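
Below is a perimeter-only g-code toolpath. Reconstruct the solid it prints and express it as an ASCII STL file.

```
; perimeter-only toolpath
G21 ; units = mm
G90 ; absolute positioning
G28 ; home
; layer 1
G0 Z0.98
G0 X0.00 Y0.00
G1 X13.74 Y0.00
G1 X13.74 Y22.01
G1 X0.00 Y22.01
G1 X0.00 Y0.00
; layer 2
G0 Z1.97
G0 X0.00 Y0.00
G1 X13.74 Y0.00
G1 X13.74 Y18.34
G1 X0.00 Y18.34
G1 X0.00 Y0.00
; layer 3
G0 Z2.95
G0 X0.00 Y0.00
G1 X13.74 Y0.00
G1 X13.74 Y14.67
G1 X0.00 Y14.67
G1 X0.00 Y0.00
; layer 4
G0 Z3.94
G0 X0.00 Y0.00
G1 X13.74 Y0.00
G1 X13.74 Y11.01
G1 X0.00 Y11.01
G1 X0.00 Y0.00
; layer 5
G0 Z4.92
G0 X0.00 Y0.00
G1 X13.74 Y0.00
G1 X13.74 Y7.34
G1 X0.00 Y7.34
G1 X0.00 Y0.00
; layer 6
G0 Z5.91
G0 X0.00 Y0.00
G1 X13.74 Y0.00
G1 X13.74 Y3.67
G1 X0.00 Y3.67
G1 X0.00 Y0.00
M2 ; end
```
solid part
  facet normal 0.0000 0.0000 -1.0000
    outer loop
      vertex 13.74 25.68 0.00
      vertex 13.74 0.00 0.00
      vertex 0.00 0.00 0.00
    endloop
  endfacet
  facet normal 0.0000 0.0000 -1.0000
    outer loop
      vertex 0.00 25.68 0.00
      vertex 13.74 25.68 0.00
      vertex 0.00 0.00 0.00
    endloop
  endfacet
  facet normal 0.0000 -1.0000 0.0000
    outer loop
      vertex 0.00 0.00 0.00
      vertex 13.74 0.00 0.00
      vertex 13.74 0.00 6.89
    endloop
  endfacet
  facet normal 0.0000 -1.0000 0.0000
    outer loop
      vertex 0.00 0.00 0.00
      vertex 13.74 0.00 6.89
      vertex 0.00 0.00 6.89
    endloop
  endfacet
  facet normal 0.0000 0.2591 0.9658
    outer loop
      vertex 0.00 0.00 6.89
      vertex 13.74 0.00 6.89
      vertex 13.74 25.68 0.00
    endloop
  endfacet
  facet normal 0.0000 0.2591 0.9658
    outer loop
      vertex 0.00 0.00 6.89
      vertex 13.74 25.68 0.00
      vertex 0.00 25.68 0.00
    endloop
  endfacet
  facet normal -1.0000 0.0000 0.0000
    outer loop
      vertex 0.00 0.00 6.89
      vertex 0.00 25.68 0.00
      vertex 0.00 0.00 0.00
    endloop
  endfacet
  facet normal 1.0000 0.0000 0.0000
    outer loop
      vertex 13.74 0.00 0.00
      vertex 13.74 25.68 0.00
      vertex 13.74 0.00 6.89
    endloop
  endfacet
endsolid part

The G0 Z moves step by Δz≈0.98 mm. The G1 loops shrink linearly with z, so the solid tapers from its base footprint up to z≈6.89. Closing with a flat bottom cap and the tapered top and triangulating gives 8 facets — a wedge (ramp): 13.7 × 25.7 mm base, rising to 6.89 mm along the y=0 edge and sloping linearly to z=0 at y=25.7.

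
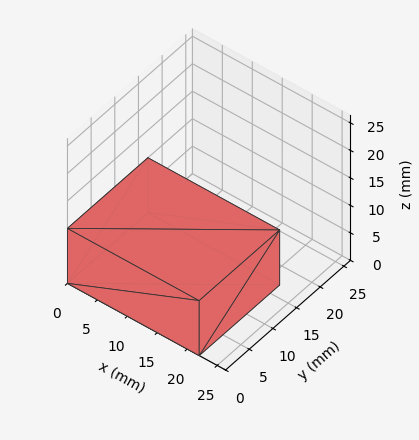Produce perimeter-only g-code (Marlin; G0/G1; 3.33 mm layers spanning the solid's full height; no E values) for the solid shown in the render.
Reading the render: the shape is a rectangular box, roughly 22 × 17 mm footprint and 10 mm tall (dimensions read to the nearest mm from the axis ticks). For the g-code, the solid's height is divided into equal slices at the stated Δz and each level perimeter traced with G1 moves after a G0 lift.

; perimeter-only toolpath
G21 ; units = mm
G90 ; absolute positioning
G28 ; home
; layer 1
G0 Z3.33
G0 X0.00 Y0.00
G1 X22.00 Y0.00
G1 X22.00 Y17.00
G1 X0.00 Y17.00
G1 X0.00 Y0.00
; layer 2
G0 Z6.67
G0 X0.00 Y0.00
G1 X22.00 Y0.00
G1 X22.00 Y17.00
G1 X0.00 Y17.00
G1 X0.00 Y0.00
; layer 3
G0 Z10.00
G0 X0.00 Y0.00
G1 X22.00 Y0.00
G1 X22.00 Y17.00
G1 X0.00 Y17.00
G1 X0.00 Y0.00
M2 ; end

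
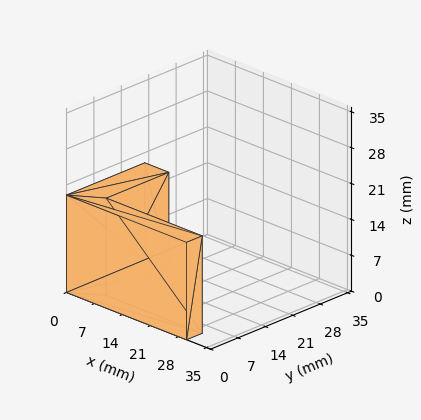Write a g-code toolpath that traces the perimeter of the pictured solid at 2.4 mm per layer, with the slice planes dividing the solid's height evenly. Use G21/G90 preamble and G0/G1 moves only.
Reading the render: the shape is an L-shaped prism: outer 30 × 20 mm, arm thicknesses ≈ 4 mm (horizontal) and 6 mm (vertical), extruded 19 mm in z (dimensions read to the nearest mm from the axis ticks). For the g-code, the solid's height is divided into equal slices at the stated Δz and each level perimeter traced with G1 moves after a G0 lift.

; perimeter-only toolpath
G21 ; units = mm
G90 ; absolute positioning
G28 ; home
; layer 1
G0 Z2.4
G0 X0.0 Y0.0
G1 X30.0 Y0.0
G1 X30.0 Y4.0
G1 X6.0 Y4.0
G1 X6.0 Y20.0
G1 X0.0 Y20.0
G1 X0.0 Y0.0
; layer 2
G0 Z4.8
G0 X0.0 Y0.0
G1 X30.0 Y0.0
G1 X30.0 Y4.0
G1 X6.0 Y4.0
G1 X6.0 Y20.0
G1 X0.0 Y20.0
G1 X0.0 Y0.0
; layer 3
G0 Z7.1
G0 X0.0 Y0.0
G1 X30.0 Y0.0
G1 X30.0 Y4.0
G1 X6.0 Y4.0
G1 X6.0 Y20.0
G1 X0.0 Y20.0
G1 X0.0 Y0.0
; layer 4
G0 Z9.5
G0 X0.0 Y0.0
G1 X30.0 Y0.0
G1 X30.0 Y4.0
G1 X6.0 Y4.0
G1 X6.0 Y20.0
G1 X0.0 Y20.0
G1 X0.0 Y0.0
; layer 5
G0 Z11.9
G0 X0.0 Y0.0
G1 X30.0 Y0.0
G1 X30.0 Y4.0
G1 X6.0 Y4.0
G1 X6.0 Y20.0
G1 X0.0 Y20.0
G1 X0.0 Y0.0
; layer 6
G0 Z14.2
G0 X0.0 Y0.0
G1 X30.0 Y0.0
G1 X30.0 Y4.0
G1 X6.0 Y4.0
G1 X6.0 Y20.0
G1 X0.0 Y20.0
G1 X0.0 Y0.0
; layer 7
G0 Z16.6
G0 X0.0 Y0.0
G1 X30.0 Y0.0
G1 X30.0 Y4.0
G1 X6.0 Y4.0
G1 X6.0 Y20.0
G1 X0.0 Y20.0
G1 X0.0 Y0.0
; layer 8
G0 Z19.0
G0 X0.0 Y0.0
G1 X30.0 Y0.0
G1 X30.0 Y4.0
G1 X6.0 Y4.0
G1 X6.0 Y20.0
G1 X0.0 Y20.0
G1 X0.0 Y0.0
M2 ; end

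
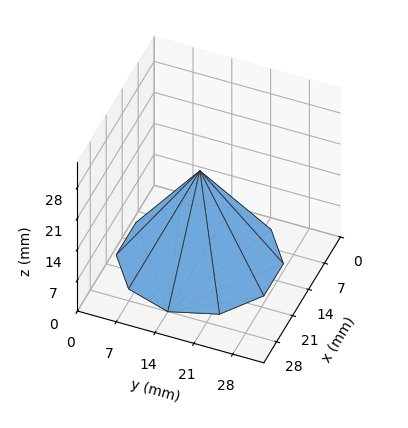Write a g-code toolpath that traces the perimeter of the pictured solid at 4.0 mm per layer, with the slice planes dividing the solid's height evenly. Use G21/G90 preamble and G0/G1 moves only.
Reading the render: the shape is a regular 10-sided pyramid, base circumscribed radius ≈ 14 mm, apex at z ≈ 20 mm (dimensions read to the nearest mm from the axis ticks). For the g-code, the solid's height is divided into equal slices at the stated Δz and each level perimeter traced with G1 moves after a G0 lift.

; perimeter-only toolpath
G21 ; units = mm
G90 ; absolute positioning
G28 ; home
; layer 1
G0 Z4.0
G0 X25.2 Y14.0
G1 X23.0 Y20.6
G1 X17.4 Y24.6
G1 X10.6 Y24.6
G1 X5.0 Y20.6
G1 X2.8 Y14.0
G1 X5.0 Y7.4
G1 X10.6 Y3.4
G1 X17.4 Y3.4
G1 X23.0 Y7.4
G1 X25.2 Y14.0
; layer 2
G0 Z8.0
G0 X22.4 Y14.0
G1 X20.8 Y18.9
G1 X16.6 Y22.0
G1 X11.4 Y22.0
G1 X7.2 Y18.9
G1 X5.6 Y14.0
G1 X7.2 Y9.1
G1 X11.4 Y6.0
G1 X16.6 Y6.0
G1 X20.8 Y9.1
G1 X22.4 Y14.0
; layer 3
G0 Z12.0
G0 X19.6 Y14.0
G1 X18.5 Y17.3
G1 X15.7 Y19.3
G1 X12.3 Y19.3
G1 X9.5 Y17.3
G1 X8.4 Y14.0
G1 X9.5 Y10.7
G1 X12.3 Y8.7
G1 X15.7 Y8.7
G1 X18.5 Y10.7
G1 X19.6 Y14.0
; layer 4
G0 Z16.0
G0 X16.8 Y14.0
G1 X16.3 Y15.6
G1 X14.9 Y16.7
G1 X13.1 Y16.7
G1 X11.7 Y15.6
G1 X11.2 Y14.0
G1 X11.7 Y12.4
G1 X13.1 Y11.3
G1 X14.9 Y11.3
G1 X16.3 Y12.4
G1 X16.8 Y14.0
M2 ; end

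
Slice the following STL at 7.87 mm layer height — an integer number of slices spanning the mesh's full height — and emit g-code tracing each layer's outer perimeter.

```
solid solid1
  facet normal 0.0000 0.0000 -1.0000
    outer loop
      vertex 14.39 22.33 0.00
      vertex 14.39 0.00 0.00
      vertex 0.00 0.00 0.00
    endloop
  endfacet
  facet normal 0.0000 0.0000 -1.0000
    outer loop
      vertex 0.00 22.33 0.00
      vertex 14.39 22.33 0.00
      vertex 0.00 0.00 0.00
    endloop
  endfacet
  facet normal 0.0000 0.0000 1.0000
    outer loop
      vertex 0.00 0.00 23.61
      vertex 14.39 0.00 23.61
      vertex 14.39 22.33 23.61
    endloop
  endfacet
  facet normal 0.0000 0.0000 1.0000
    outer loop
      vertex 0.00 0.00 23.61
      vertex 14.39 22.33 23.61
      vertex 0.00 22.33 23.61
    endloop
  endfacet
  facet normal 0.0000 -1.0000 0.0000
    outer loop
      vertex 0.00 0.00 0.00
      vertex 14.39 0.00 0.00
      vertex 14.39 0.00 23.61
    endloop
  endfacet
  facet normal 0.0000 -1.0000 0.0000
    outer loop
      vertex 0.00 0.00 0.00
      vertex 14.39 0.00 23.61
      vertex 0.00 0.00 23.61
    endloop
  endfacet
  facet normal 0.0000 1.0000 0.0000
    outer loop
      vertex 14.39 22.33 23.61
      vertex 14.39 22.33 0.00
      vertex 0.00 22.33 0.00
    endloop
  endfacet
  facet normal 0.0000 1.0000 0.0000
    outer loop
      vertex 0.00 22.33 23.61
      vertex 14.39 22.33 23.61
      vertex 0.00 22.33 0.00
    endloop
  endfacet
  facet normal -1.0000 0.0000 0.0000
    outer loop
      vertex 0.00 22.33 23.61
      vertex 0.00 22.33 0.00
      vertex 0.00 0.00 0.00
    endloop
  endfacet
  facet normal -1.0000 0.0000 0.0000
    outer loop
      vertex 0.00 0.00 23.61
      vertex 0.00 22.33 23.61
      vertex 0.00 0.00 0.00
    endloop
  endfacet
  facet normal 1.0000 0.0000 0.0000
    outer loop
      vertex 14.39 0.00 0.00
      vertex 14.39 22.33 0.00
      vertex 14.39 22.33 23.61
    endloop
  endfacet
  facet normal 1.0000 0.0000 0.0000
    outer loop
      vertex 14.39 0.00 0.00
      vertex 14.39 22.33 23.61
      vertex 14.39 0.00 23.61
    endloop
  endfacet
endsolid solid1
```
; perimeter-only toolpath
G21 ; units = mm
G90 ; absolute positioning
G28 ; home
; layer 1
G0 Z7.87
G0 X0.00 Y0.00
G1 X14.39 Y0.00
G1 X14.39 Y22.33
G1 X0.00 Y22.33
G1 X0.00 Y0.00
; layer 2
G0 Z15.74
G0 X0.00 Y0.00
G1 X14.39 Y0.00
G1 X14.39 Y22.33
G1 X0.00 Y22.33
G1 X0.00 Y0.00
; layer 3
G0 Z23.61
G0 X0.00 Y0.00
G1 X14.39 Y0.00
G1 X14.39 Y22.33
G1 X0.00 Y22.33
G1 X0.00 Y0.00
M2 ; end

The solid is a rectangular box, roughly 14.4 × 22.3 mm footprint and 23.6 mm tall. Slicing at Δz = 7.87 mm — 3 equal slices spanning the solid's height, so layer i sits at z = i·h/3 — gives 3 non-empty perimeters. Each is a 4-segment closed polygon; G0 lifts to the layer z and rapids to the start vertex, then G1 traces the edges.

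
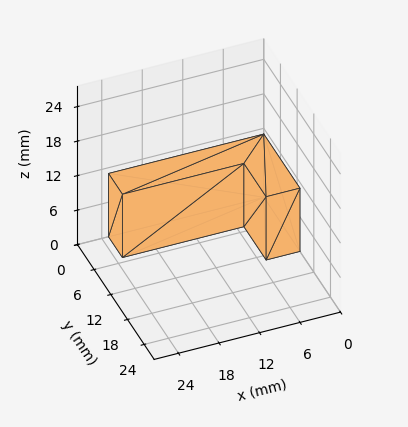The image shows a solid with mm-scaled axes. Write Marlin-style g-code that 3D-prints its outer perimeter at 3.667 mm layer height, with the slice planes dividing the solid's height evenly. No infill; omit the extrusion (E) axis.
Reading the render: the shape is an L-shaped prism: outer 23 × 13 mm, arm thicknesses ≈ 5 mm (horizontal) and 5 mm (vertical), extruded 11 mm in z (dimensions read to the nearest mm from the axis ticks). For the g-code, the solid's height is divided into equal slices at the stated Δz and each level perimeter traced with G1 moves after a G0 lift.

; perimeter-only toolpath
G21 ; units = mm
G90 ; absolute positioning
G28 ; home
; layer 1
G0 Z3.667
G0 X0.000 Y0.000
G1 X23.000 Y0.000
G1 X23.000 Y5.000
G1 X5.000 Y5.000
G1 X5.000 Y13.000
G1 X0.000 Y13.000
G1 X0.000 Y0.000
; layer 2
G0 Z7.333
G0 X0.000 Y0.000
G1 X23.000 Y0.000
G1 X23.000 Y5.000
G1 X5.000 Y5.000
G1 X5.000 Y13.000
G1 X0.000 Y13.000
G1 X0.000 Y0.000
; layer 3
G0 Z11.000
G0 X0.000 Y0.000
G1 X23.000 Y0.000
G1 X23.000 Y5.000
G1 X5.000 Y5.000
G1 X5.000 Y13.000
G1 X0.000 Y13.000
G1 X0.000 Y0.000
M2 ; end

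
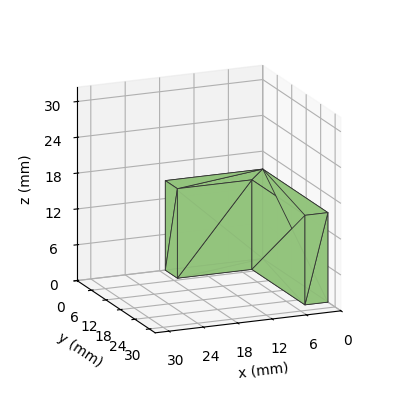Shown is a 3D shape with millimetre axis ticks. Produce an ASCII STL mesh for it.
Reading the render: the shape is an L-shaped prism: outer 17 × 27 mm, arm thicknesses ≈ 5 mm (horizontal) and 4 mm (vertical), extruded 15 mm in z (dimensions read to the nearest mm from the axis ticks). For the STL, each face is triangulated and given an outward normal.

solid part
  facet normal 0.0000 0.0000 -1.0000
    outer loop
      vertex 17.0 5.0 0.0
      vertex 17.0 0.0 0.0
      vertex 0.0 0.0 0.0
    endloop
  endfacet
  facet normal 0.0000 0.0000 -1.0000
    outer loop
      vertex 4.0 5.0 0.0
      vertex 17.0 5.0 0.0
      vertex 0.0 0.0 0.0
    endloop
  endfacet
  facet normal 0.0000 0.0000 -1.0000
    outer loop
      vertex 4.0 27.0 0.0
      vertex 4.0 5.0 0.0
      vertex 0.0 0.0 0.0
    endloop
  endfacet
  facet normal 0.0000 0.0000 -1.0000
    outer loop
      vertex 0.0 27.0 0.0
      vertex 4.0 27.0 0.0
      vertex 0.0 0.0 0.0
    endloop
  endfacet
  facet normal 0.0000 0.0000 1.0000
    outer loop
      vertex 0.0 0.0 15.0
      vertex 17.0 0.0 15.0
      vertex 17.0 5.0 15.0
    endloop
  endfacet
  facet normal 0.0000 0.0000 1.0000
    outer loop
      vertex 0.0 0.0 15.0
      vertex 17.0 5.0 15.0
      vertex 4.0 5.0 15.0
    endloop
  endfacet
  facet normal 0.0000 0.0000 1.0000
    outer loop
      vertex 0.0 0.0 15.0
      vertex 4.0 5.0 15.0
      vertex 4.0 27.0 15.0
    endloop
  endfacet
  facet normal 0.0000 0.0000 1.0000
    outer loop
      vertex 0.0 0.0 15.0
      vertex 4.0 27.0 15.0
      vertex 0.0 27.0 15.0
    endloop
  endfacet
  facet normal 0.0000 -1.0000 0.0000
    outer loop
      vertex 0.0 0.0 0.0
      vertex 17.0 0.0 0.0
      vertex 17.0 0.0 15.0
    endloop
  endfacet
  facet normal 0.0000 -1.0000 0.0000
    outer loop
      vertex 0.0 0.0 0.0
      vertex 17.0 0.0 15.0
      vertex 0.0 0.0 15.0
    endloop
  endfacet
  facet normal 1.0000 0.0000 0.0000
    outer loop
      vertex 17.0 0.0 0.0
      vertex 17.0 5.0 0.0
      vertex 17.0 5.0 15.0
    endloop
  endfacet
  facet normal 1.0000 0.0000 0.0000
    outer loop
      vertex 17.0 0.0 0.0
      vertex 17.0 5.0 15.0
      vertex 17.0 0.0 15.0
    endloop
  endfacet
  facet normal 0.0000 1.0000 0.0000
    outer loop
      vertex 17.0 5.0 0.0
      vertex 4.0 5.0 0.0
      vertex 4.0 5.0 15.0
    endloop
  endfacet
  facet normal 0.0000 1.0000 0.0000
    outer loop
      vertex 17.0 5.0 0.0
      vertex 4.0 5.0 15.0
      vertex 17.0 5.0 15.0
    endloop
  endfacet
  facet normal 1.0000 0.0000 0.0000
    outer loop
      vertex 4.0 5.0 0.0
      vertex 4.0 27.0 0.0
      vertex 4.0 27.0 15.0
    endloop
  endfacet
  facet normal 1.0000 0.0000 0.0000
    outer loop
      vertex 4.0 5.0 0.0
      vertex 4.0 27.0 15.0
      vertex 4.0 5.0 15.0
    endloop
  endfacet
  facet normal 0.0000 1.0000 0.0000
    outer loop
      vertex 4.0 27.0 0.0
      vertex 0.0 27.0 0.0
      vertex 0.0 27.0 15.0
    endloop
  endfacet
  facet normal 0.0000 1.0000 0.0000
    outer loop
      vertex 4.0 27.0 0.0
      vertex 0.0 27.0 15.0
      vertex 4.0 27.0 15.0
    endloop
  endfacet
  facet normal -1.0000 0.0000 0.0000
    outer loop
      vertex 0.0 27.0 0.0
      vertex 0.0 0.0 0.0
      vertex 0.0 0.0 15.0
    endloop
  endfacet
  facet normal -1.0000 0.0000 0.0000
    outer loop
      vertex 0.0 27.0 0.0
      vertex 0.0 0.0 15.0
      vertex 0.0 27.0 15.0
    endloop
  endfacet
endsolid part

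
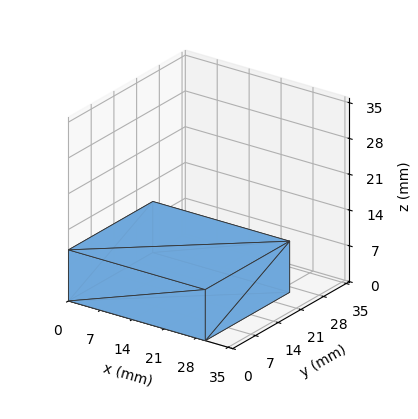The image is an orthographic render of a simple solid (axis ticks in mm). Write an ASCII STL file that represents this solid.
Reading the render: the shape is a rectangular box, roughly 30 × 26 mm footprint and 10 mm tall (dimensions read to the nearest mm from the axis ticks). For the STL, each face is triangulated and given an outward normal.

solid part
  facet normal 0.0000 0.0000 -1.0000
    outer loop
      vertex 30.0 26.0 0.0
      vertex 30.0 0.0 0.0
      vertex 0.0 0.0 0.0
    endloop
  endfacet
  facet normal 0.0000 0.0000 -1.0000
    outer loop
      vertex 0.0 26.0 0.0
      vertex 30.0 26.0 0.0
      vertex 0.0 0.0 0.0
    endloop
  endfacet
  facet normal 0.0000 0.0000 1.0000
    outer loop
      vertex 0.0 0.0 10.0
      vertex 30.0 0.0 10.0
      vertex 30.0 26.0 10.0
    endloop
  endfacet
  facet normal 0.0000 0.0000 1.0000
    outer loop
      vertex 0.0 0.0 10.0
      vertex 30.0 26.0 10.0
      vertex 0.0 26.0 10.0
    endloop
  endfacet
  facet normal 0.0000 -1.0000 0.0000
    outer loop
      vertex 0.0 0.0 0.0
      vertex 30.0 0.0 0.0
      vertex 30.0 0.0 10.0
    endloop
  endfacet
  facet normal 0.0000 -1.0000 0.0000
    outer loop
      vertex 0.0 0.0 0.0
      vertex 30.0 0.0 10.0
      vertex 0.0 0.0 10.0
    endloop
  endfacet
  facet normal 0.0000 1.0000 0.0000
    outer loop
      vertex 30.0 26.0 10.0
      vertex 30.0 26.0 0.0
      vertex 0.0 26.0 0.0
    endloop
  endfacet
  facet normal 0.0000 1.0000 0.0000
    outer loop
      vertex 0.0 26.0 10.0
      vertex 30.0 26.0 10.0
      vertex 0.0 26.0 0.0
    endloop
  endfacet
  facet normal -1.0000 0.0000 0.0000
    outer loop
      vertex 0.0 26.0 10.0
      vertex 0.0 26.0 0.0
      vertex 0.0 0.0 0.0
    endloop
  endfacet
  facet normal -1.0000 0.0000 0.0000
    outer loop
      vertex 0.0 0.0 10.0
      vertex 0.0 26.0 10.0
      vertex 0.0 0.0 0.0
    endloop
  endfacet
  facet normal 1.0000 0.0000 0.0000
    outer loop
      vertex 30.0 0.0 0.0
      vertex 30.0 26.0 0.0
      vertex 30.0 26.0 10.0
    endloop
  endfacet
  facet normal 1.0000 0.0000 0.0000
    outer loop
      vertex 30.0 0.0 0.0
      vertex 30.0 26.0 10.0
      vertex 30.0 0.0 10.0
    endloop
  endfacet
endsolid part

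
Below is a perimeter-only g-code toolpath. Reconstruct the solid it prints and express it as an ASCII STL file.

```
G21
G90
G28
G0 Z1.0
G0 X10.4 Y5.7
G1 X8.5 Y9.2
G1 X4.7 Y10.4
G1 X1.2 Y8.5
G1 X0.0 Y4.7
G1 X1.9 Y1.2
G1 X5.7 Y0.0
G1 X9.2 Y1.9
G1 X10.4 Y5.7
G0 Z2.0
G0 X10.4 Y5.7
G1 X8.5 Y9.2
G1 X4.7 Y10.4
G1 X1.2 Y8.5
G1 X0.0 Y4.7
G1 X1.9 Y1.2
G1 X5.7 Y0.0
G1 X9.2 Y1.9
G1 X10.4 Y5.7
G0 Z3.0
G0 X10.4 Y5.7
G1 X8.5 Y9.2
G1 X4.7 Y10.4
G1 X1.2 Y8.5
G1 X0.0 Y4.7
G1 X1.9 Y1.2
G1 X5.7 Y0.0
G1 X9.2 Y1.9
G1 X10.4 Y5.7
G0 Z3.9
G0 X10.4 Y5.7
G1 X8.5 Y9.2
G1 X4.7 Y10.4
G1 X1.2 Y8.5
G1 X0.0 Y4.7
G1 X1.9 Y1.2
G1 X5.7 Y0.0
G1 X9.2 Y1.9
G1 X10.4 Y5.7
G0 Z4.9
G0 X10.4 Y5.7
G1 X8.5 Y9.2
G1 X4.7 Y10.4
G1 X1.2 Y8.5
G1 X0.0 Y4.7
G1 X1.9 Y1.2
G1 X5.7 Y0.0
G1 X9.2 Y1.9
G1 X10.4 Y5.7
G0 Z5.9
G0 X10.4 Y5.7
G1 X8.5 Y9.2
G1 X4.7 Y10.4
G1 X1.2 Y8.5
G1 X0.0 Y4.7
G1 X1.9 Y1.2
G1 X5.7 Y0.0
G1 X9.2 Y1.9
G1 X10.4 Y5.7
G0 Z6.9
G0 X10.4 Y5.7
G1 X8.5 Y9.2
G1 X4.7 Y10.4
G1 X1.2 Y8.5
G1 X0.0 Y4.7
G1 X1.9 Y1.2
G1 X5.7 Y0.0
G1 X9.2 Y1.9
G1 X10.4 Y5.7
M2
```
solid part
  facet normal 0.0000 0.0000 -1.0000
    outer loop
      vertex 4.7 10.4 0.0
      vertex 8.5 9.2 0.0
      vertex 10.4 5.7 0.0
    endloop
  endfacet
  facet normal 0.0000 0.0000 -1.0000
    outer loop
      vertex 1.2 8.5 0.0
      vertex 4.7 10.4 0.0
      vertex 10.4 5.7 0.0
    endloop
  endfacet
  facet normal 0.0000 0.0000 -1.0000
    outer loop
      vertex 0.0 4.7 0.0
      vertex 1.2 8.5 0.0
      vertex 10.4 5.7 0.0
    endloop
  endfacet
  facet normal 0.0000 0.0000 -1.0000
    outer loop
      vertex 1.9 1.2 0.0
      vertex 0.0 4.7 0.0
      vertex 10.4 5.7 0.0
    endloop
  endfacet
  facet normal 0.0000 0.0000 -1.0000
    outer loop
      vertex 5.7 0.0 0.0
      vertex 1.9 1.2 0.0
      vertex 10.4 5.7 0.0
    endloop
  endfacet
  facet normal 0.0000 0.0000 -1.0000
    outer loop
      vertex 9.2 1.9 0.0
      vertex 5.7 0.0 0.0
      vertex 10.4 5.7 0.0
    endloop
  endfacet
  facet normal 0.0000 0.0000 1.0000
    outer loop
      vertex 10.4 5.7 6.9
      vertex 8.5 9.2 6.9
      vertex 4.7 10.4 6.9
    endloop
  endfacet
  facet normal 0.0000 0.0000 1.0000
    outer loop
      vertex 10.4 5.7 6.9
      vertex 4.7 10.4 6.9
      vertex 1.2 8.5 6.9
    endloop
  endfacet
  facet normal 0.0000 0.0000 1.0000
    outer loop
      vertex 10.4 5.7 6.9
      vertex 1.2 8.5 6.9
      vertex 0.0 4.7 6.9
    endloop
  endfacet
  facet normal 0.0000 0.0000 1.0000
    outer loop
      vertex 10.4 5.7 6.9
      vertex 0.0 4.7 6.9
      vertex 1.9 1.2 6.9
    endloop
  endfacet
  facet normal 0.0000 0.0000 1.0000
    outer loop
      vertex 10.4 5.7 6.9
      vertex 1.9 1.2 6.9
      vertex 5.7 0.0 6.9
    endloop
  endfacet
  facet normal 0.0000 0.0000 1.0000
    outer loop
      vertex 10.4 5.7 6.9
      vertex 5.7 0.0 6.9
      vertex 9.2 1.9 6.9
    endloop
  endfacet
  facet normal 0.8789 0.4771 0.0000
    outer loop
      vertex 10.4 5.7 0.0
      vertex 8.5 9.2 0.0
      vertex 8.5 9.2 6.9
    endloop
  endfacet
  facet normal 0.8789 0.4771 0.0000
    outer loop
      vertex 10.4 5.7 0.0
      vertex 8.5 9.2 6.9
      vertex 10.4 5.7 6.9
    endloop
  endfacet
  facet normal 0.3011 0.9536 0.0000
    outer loop
      vertex 8.5 9.2 0.0
      vertex 4.7 10.4 0.0
      vertex 4.7 10.4 6.9
    endloop
  endfacet
  facet normal 0.3011 0.9536 0.0000
    outer loop
      vertex 8.5 9.2 0.0
      vertex 4.7 10.4 6.9
      vertex 8.5 9.2 6.9
    endloop
  endfacet
  facet normal -0.4771 0.8789 0.0000
    outer loop
      vertex 4.7 10.4 0.0
      vertex 1.2 8.5 0.0
      vertex 1.2 8.5 6.9
    endloop
  endfacet
  facet normal -0.4771 0.8789 0.0000
    outer loop
      vertex 4.7 10.4 0.0
      vertex 1.2 8.5 6.9
      vertex 4.7 10.4 6.9
    endloop
  endfacet
  facet normal -0.9536 0.3011 0.0000
    outer loop
      vertex 1.2 8.5 0.0
      vertex 0.0 4.7 0.0
      vertex 0.0 4.7 6.9
    endloop
  endfacet
  facet normal -0.9536 0.3011 0.0000
    outer loop
      vertex 1.2 8.5 0.0
      vertex 0.0 4.7 6.9
      vertex 1.2 8.5 6.9
    endloop
  endfacet
  facet normal -0.8789 -0.4771 0.0000
    outer loop
      vertex 0.0 4.7 0.0
      vertex 1.9 1.2 0.0
      vertex 1.9 1.2 6.9
    endloop
  endfacet
  facet normal -0.8789 -0.4771 0.0000
    outer loop
      vertex 0.0 4.7 0.0
      vertex 1.9 1.2 6.9
      vertex 0.0 4.7 6.9
    endloop
  endfacet
  facet normal -0.3011 -0.9536 0.0000
    outer loop
      vertex 1.9 1.2 0.0
      vertex 5.7 0.0 0.0
      vertex 5.7 0.0 6.9
    endloop
  endfacet
  facet normal -0.3011 -0.9536 0.0000
    outer loop
      vertex 1.9 1.2 0.0
      vertex 5.7 0.0 6.9
      vertex 1.9 1.2 6.9
    endloop
  endfacet
  facet normal 0.4771 -0.8789 0.0000
    outer loop
      vertex 5.7 0.0 0.0
      vertex 9.2 1.9 0.0
      vertex 9.2 1.9 6.9
    endloop
  endfacet
  facet normal 0.4771 -0.8789 0.0000
    outer loop
      vertex 5.7 0.0 0.0
      vertex 9.2 1.9 6.9
      vertex 5.7 0.0 6.9
    endloop
  endfacet
  facet normal 0.9536 -0.3011 0.0000
    outer loop
      vertex 9.2 1.9 0.0
      vertex 10.4 5.7 0.0
      vertex 10.4 5.7 6.9
    endloop
  endfacet
  facet normal 0.9536 -0.3011 0.0000
    outer loop
      vertex 9.2 1.9 0.0
      vertex 10.4 5.7 6.9
      vertex 9.2 1.9 6.9
    endloop
  endfacet
endsolid part

The G0 Z moves step by Δz≈1.0 mm. Every layer's G1 loop is the same polygon, so the solid is a straight extrusion of it from z=0 to z≈6.9. Closing with flat bottom and top caps and triangulating gives 28 facets — a regular 8-sided prism (a cylinder approximated with 8 flat sides), circumscribed radius ≈ 5.2 mm, height ≈ 6.9 mm.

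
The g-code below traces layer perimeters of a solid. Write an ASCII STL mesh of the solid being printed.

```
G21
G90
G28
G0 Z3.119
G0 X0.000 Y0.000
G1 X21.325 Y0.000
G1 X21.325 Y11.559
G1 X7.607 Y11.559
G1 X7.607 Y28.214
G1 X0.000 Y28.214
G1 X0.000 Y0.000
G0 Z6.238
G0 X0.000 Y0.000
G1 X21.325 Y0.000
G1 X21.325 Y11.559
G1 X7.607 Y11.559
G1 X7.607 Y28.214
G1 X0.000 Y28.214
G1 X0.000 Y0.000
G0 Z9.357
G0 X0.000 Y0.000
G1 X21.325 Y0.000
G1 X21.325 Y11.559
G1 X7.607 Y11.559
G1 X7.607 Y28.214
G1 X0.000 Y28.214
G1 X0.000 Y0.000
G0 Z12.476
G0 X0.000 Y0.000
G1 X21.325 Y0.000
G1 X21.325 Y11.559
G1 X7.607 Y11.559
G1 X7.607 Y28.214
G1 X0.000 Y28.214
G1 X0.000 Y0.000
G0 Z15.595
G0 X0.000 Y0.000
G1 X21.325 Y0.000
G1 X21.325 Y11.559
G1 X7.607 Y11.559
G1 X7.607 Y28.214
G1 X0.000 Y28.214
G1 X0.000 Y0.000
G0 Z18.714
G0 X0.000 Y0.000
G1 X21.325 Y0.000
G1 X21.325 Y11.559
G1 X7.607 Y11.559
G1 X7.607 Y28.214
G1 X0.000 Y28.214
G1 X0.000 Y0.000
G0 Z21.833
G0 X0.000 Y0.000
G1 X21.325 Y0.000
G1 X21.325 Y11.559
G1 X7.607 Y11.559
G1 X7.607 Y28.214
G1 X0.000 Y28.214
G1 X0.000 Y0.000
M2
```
solid part
  facet normal 0.0000 0.0000 -1.0000
    outer loop
      vertex 21.325 11.559 0.000
      vertex 21.325 0.000 0.000
      vertex 0.000 0.000 0.000
    endloop
  endfacet
  facet normal 0.0000 0.0000 -1.0000
    outer loop
      vertex 7.607 11.559 0.000
      vertex 21.325 11.559 0.000
      vertex 0.000 0.000 0.000
    endloop
  endfacet
  facet normal 0.0000 0.0000 -1.0000
    outer loop
      vertex 7.607 28.214 0.000
      vertex 7.607 11.559 0.000
      vertex 0.000 0.000 0.000
    endloop
  endfacet
  facet normal 0.0000 0.0000 -1.0000
    outer loop
      vertex 0.000 28.214 0.000
      vertex 7.607 28.214 0.000
      vertex 0.000 0.000 0.000
    endloop
  endfacet
  facet normal 0.0000 0.0000 1.0000
    outer loop
      vertex 0.000 0.000 21.833
      vertex 21.325 0.000 21.833
      vertex 21.325 11.559 21.833
    endloop
  endfacet
  facet normal 0.0000 0.0000 1.0000
    outer loop
      vertex 0.000 0.000 21.833
      vertex 21.325 11.559 21.833
      vertex 7.607 11.559 21.833
    endloop
  endfacet
  facet normal 0.0000 0.0000 1.0000
    outer loop
      vertex 0.000 0.000 21.833
      vertex 7.607 11.559 21.833
      vertex 7.607 28.214 21.833
    endloop
  endfacet
  facet normal 0.0000 0.0000 1.0000
    outer loop
      vertex 0.000 0.000 21.833
      vertex 7.607 28.214 21.833
      vertex 0.000 28.214 21.833
    endloop
  endfacet
  facet normal 0.0000 -1.0000 0.0000
    outer loop
      vertex 0.000 0.000 0.000
      vertex 21.325 0.000 0.000
      vertex 21.325 0.000 21.833
    endloop
  endfacet
  facet normal 0.0000 -1.0000 0.0000
    outer loop
      vertex 0.000 0.000 0.000
      vertex 21.325 0.000 21.833
      vertex 0.000 0.000 21.833
    endloop
  endfacet
  facet normal 1.0000 0.0000 0.0000
    outer loop
      vertex 21.325 0.000 0.000
      vertex 21.325 11.559 0.000
      vertex 21.325 11.559 21.833
    endloop
  endfacet
  facet normal 1.0000 0.0000 0.0000
    outer loop
      vertex 21.325 0.000 0.000
      vertex 21.325 11.559 21.833
      vertex 21.325 0.000 21.833
    endloop
  endfacet
  facet normal 0.0000 1.0000 0.0000
    outer loop
      vertex 21.325 11.559 0.000
      vertex 7.607 11.559 0.000
      vertex 7.607 11.559 21.833
    endloop
  endfacet
  facet normal 0.0000 1.0000 0.0000
    outer loop
      vertex 21.325 11.559 0.000
      vertex 7.607 11.559 21.833
      vertex 21.325 11.559 21.833
    endloop
  endfacet
  facet normal 1.0000 0.0000 0.0000
    outer loop
      vertex 7.607 11.559 0.000
      vertex 7.607 28.214 0.000
      vertex 7.607 28.214 21.833
    endloop
  endfacet
  facet normal 1.0000 0.0000 0.0000
    outer loop
      vertex 7.607 11.559 0.000
      vertex 7.607 28.214 21.833
      vertex 7.607 11.559 21.833
    endloop
  endfacet
  facet normal 0.0000 1.0000 0.0000
    outer loop
      vertex 7.607 28.214 0.000
      vertex 0.000 28.214 0.000
      vertex 0.000 28.214 21.833
    endloop
  endfacet
  facet normal 0.0000 1.0000 0.0000
    outer loop
      vertex 7.607 28.214 0.000
      vertex 0.000 28.214 21.833
      vertex 7.607 28.214 21.833
    endloop
  endfacet
  facet normal -1.0000 0.0000 0.0000
    outer loop
      vertex 0.000 28.214 0.000
      vertex 0.000 0.000 0.000
      vertex 0.000 0.000 21.833
    endloop
  endfacet
  facet normal -1.0000 0.0000 0.0000
    outer loop
      vertex 0.000 28.214 0.000
      vertex 0.000 0.000 21.833
      vertex 0.000 28.214 21.833
    endloop
  endfacet
endsolid part

The G0 Z moves step by Δz≈3.119 mm. Every layer's G1 loop is the same polygon, so the solid is a straight extrusion of it from z=0 to z≈21.8. Closing with flat bottom and top caps and triangulating gives 20 facets — an L-shaped prism: outer 21.3 × 28.2 mm, arm thicknesses ≈ 11.6 mm (horizontal) and 7.61 mm (vertical), extruded 21.8 mm in z.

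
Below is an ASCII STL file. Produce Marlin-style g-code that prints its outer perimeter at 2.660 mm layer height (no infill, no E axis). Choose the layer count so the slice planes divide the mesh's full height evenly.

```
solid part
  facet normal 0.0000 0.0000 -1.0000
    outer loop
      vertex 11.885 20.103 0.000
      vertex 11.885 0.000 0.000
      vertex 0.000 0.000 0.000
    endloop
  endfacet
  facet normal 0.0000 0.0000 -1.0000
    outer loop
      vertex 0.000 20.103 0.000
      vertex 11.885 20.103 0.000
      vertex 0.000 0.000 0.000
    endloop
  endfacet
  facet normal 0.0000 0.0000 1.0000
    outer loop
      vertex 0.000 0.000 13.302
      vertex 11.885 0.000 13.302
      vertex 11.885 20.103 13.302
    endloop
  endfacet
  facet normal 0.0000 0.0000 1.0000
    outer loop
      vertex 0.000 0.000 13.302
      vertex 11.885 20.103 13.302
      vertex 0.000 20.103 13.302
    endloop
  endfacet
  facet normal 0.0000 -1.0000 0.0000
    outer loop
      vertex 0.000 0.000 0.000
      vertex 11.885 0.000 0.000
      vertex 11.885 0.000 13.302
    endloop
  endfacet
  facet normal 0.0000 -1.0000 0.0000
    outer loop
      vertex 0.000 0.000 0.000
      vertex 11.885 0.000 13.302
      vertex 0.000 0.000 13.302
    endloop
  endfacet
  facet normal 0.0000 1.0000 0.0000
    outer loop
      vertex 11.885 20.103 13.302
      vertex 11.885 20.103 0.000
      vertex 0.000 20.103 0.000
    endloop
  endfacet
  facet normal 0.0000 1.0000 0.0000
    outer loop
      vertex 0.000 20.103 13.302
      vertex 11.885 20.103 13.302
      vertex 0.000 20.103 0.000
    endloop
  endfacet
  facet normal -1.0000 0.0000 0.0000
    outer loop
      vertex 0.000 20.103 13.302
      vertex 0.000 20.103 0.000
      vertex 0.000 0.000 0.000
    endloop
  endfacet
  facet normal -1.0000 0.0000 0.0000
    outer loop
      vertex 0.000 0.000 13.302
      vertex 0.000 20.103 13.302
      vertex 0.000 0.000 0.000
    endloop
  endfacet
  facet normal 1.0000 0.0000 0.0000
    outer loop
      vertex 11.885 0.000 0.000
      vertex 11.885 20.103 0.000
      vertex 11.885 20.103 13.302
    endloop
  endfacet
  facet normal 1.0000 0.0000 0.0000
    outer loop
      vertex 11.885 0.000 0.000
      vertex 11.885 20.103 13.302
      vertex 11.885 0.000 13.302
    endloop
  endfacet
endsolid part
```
; perimeter-only toolpath
G21 ; units = mm
G90 ; absolute positioning
G28 ; home
; layer 1
G0 Z2.660
G0 X0.000 Y0.000
G1 X11.885 Y0.000
G1 X11.885 Y20.103
G1 X0.000 Y20.103
G1 X0.000 Y0.000
; layer 2
G0 Z5.321
G0 X0.000 Y0.000
G1 X11.885 Y0.000
G1 X11.885 Y20.103
G1 X0.000 Y20.103
G1 X0.000 Y0.000
; layer 3
G0 Z7.981
G0 X0.000 Y0.000
G1 X11.885 Y0.000
G1 X11.885 Y20.103
G1 X0.000 Y20.103
G1 X0.000 Y0.000
; layer 4
G0 Z10.642
G0 X0.000 Y0.000
G1 X11.885 Y0.000
G1 X11.885 Y20.103
G1 X0.000 Y20.103
G1 X0.000 Y0.000
; layer 5
G0 Z13.302
G0 X0.000 Y0.000
G1 X11.885 Y0.000
G1 X11.885 Y20.103
G1 X0.000 Y20.103
G1 X0.000 Y0.000
M2 ; end

The solid is a rectangular box, roughly 11.9 × 20.1 mm footprint and 13.3 mm tall. Slicing at Δz = 2.660 mm — 5 equal slices spanning the solid's height, so layer i sits at z = i·h/5 — gives 5 non-empty perimeters. Each is a 4-segment closed polygon; G0 lifts to the layer z and rapids to the start vertex, then G1 traces the edges.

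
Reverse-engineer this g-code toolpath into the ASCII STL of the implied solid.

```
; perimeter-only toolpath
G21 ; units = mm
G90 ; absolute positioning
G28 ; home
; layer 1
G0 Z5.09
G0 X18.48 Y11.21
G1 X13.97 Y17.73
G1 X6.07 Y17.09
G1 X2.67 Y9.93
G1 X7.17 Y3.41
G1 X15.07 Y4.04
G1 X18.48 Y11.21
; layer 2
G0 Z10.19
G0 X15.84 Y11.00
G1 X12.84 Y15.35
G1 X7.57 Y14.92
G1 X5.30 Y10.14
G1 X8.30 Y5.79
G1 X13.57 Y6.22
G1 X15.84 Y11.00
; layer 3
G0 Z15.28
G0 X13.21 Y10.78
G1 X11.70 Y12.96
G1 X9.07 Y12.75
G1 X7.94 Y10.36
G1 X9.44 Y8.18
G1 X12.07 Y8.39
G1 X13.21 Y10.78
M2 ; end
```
solid part
  facet normal 0.0000 0.0000 -1.0000
    outer loop
      vertex 4.57 19.27 0.00
      vertex 15.10 20.12 0.00
      vertex 21.11 11.42 0.00
    endloop
  endfacet
  facet normal 0.0000 0.0000 -1.0000
    outer loop
      vertex 0.03 9.72 0.00
      vertex 4.57 19.27 0.00
      vertex 21.11 11.42 0.00
    endloop
  endfacet
  facet normal 0.0000 0.0000 -1.0000
    outer loop
      vertex 6.04 1.02 0.00
      vertex 0.03 9.72 0.00
      vertex 21.11 11.42 0.00
    endloop
  endfacet
  facet normal 0.0000 0.0000 -1.0000
    outer loop
      vertex 16.57 1.87 0.00
      vertex 6.04 1.02 0.00
      vertex 21.11 11.42 0.00
    endloop
  endfacet
  facet normal 0.7505 0.5184 0.4099
    outer loop
      vertex 21.11 11.42 0.00
      vertex 15.10 20.12 0.00
      vertex 10.57 10.57 20.37
    endloop
  endfacet
  facet normal -0.0734 0.9092 0.4099
    outer loop
      vertex 15.10 20.12 0.00
      vertex 4.57 19.27 0.00
      vertex 10.57 10.57 20.37
    endloop
  endfacet
  facet normal -0.8238 0.3916 0.4099
    outer loop
      vertex 4.57 19.27 0.00
      vertex 0.03 9.72 0.00
      vertex 10.57 10.57 20.37
    endloop
  endfacet
  facet normal -0.7505 -0.5184 0.4099
    outer loop
      vertex 0.03 9.72 0.00
      vertex 6.04 1.02 0.00
      vertex 10.57 10.57 20.37
    endloop
  endfacet
  facet normal 0.0734 -0.9092 0.4099
    outer loop
      vertex 6.04 1.02 0.00
      vertex 16.57 1.87 0.00
      vertex 10.57 10.57 20.37
    endloop
  endfacet
  facet normal 0.8238 -0.3916 0.4099
    outer loop
      vertex 16.57 1.87 0.00
      vertex 21.11 11.42 0.00
      vertex 10.57 10.57 20.37
    endloop
  endfacet
endsolid part

The G0 Z moves step by Δz≈5.09 mm. The G1 loops shrink linearly with z, so the solid tapers from its base footprint up to z≈20.4. Closing with a flat bottom cap and the tapered top and triangulating gives 10 facets — a regular 6-sided pyramid, base circumscribed radius ≈ 10.6 mm, apex at z ≈ 20.4 mm.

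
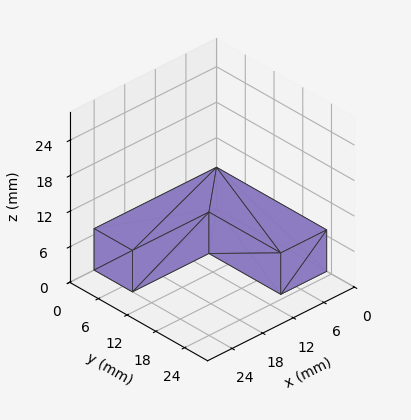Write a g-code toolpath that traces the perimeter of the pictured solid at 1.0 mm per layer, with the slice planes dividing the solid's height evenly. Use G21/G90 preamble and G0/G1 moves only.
Reading the render: the shape is an L-shaped prism: outer 24 × 23 mm, arm thicknesses ≈ 8 mm (horizontal) and 9 mm (vertical), extruded 7 mm in z (dimensions read to the nearest mm from the axis ticks). For the g-code, the solid's height is divided into equal slices at the stated Δz and each level perimeter traced with G1 moves after a G0 lift.

; perimeter-only toolpath
G21 ; units = mm
G90 ; absolute positioning
G28 ; home
; layer 1
G0 Z1.0
G0 X0.0 Y0.0
G1 X24.0 Y0.0
G1 X24.0 Y8.0
G1 X9.0 Y8.0
G1 X9.0 Y23.0
G1 X0.0 Y23.0
G1 X0.0 Y0.0
; layer 2
G0 Z2.0
G0 X0.0 Y0.0
G1 X24.0 Y0.0
G1 X24.0 Y8.0
G1 X9.0 Y8.0
G1 X9.0 Y23.0
G1 X0.0 Y23.0
G1 X0.0 Y0.0
; layer 3
G0 Z3.0
G0 X0.0 Y0.0
G1 X24.0 Y0.0
G1 X24.0 Y8.0
G1 X9.0 Y8.0
G1 X9.0 Y23.0
G1 X0.0 Y23.0
G1 X0.0 Y0.0
; layer 4
G0 Z4.0
G0 X0.0 Y0.0
G1 X24.0 Y0.0
G1 X24.0 Y8.0
G1 X9.0 Y8.0
G1 X9.0 Y23.0
G1 X0.0 Y23.0
G1 X0.0 Y0.0
; layer 5
G0 Z5.0
G0 X0.0 Y0.0
G1 X24.0 Y0.0
G1 X24.0 Y8.0
G1 X9.0 Y8.0
G1 X9.0 Y23.0
G1 X0.0 Y23.0
G1 X0.0 Y0.0
; layer 6
G0 Z6.0
G0 X0.0 Y0.0
G1 X24.0 Y0.0
G1 X24.0 Y8.0
G1 X9.0 Y8.0
G1 X9.0 Y23.0
G1 X0.0 Y23.0
G1 X0.0 Y0.0
; layer 7
G0 Z7.0
G0 X0.0 Y0.0
G1 X24.0 Y0.0
G1 X24.0 Y8.0
G1 X9.0 Y8.0
G1 X9.0 Y23.0
G1 X0.0 Y23.0
G1 X0.0 Y0.0
M2 ; end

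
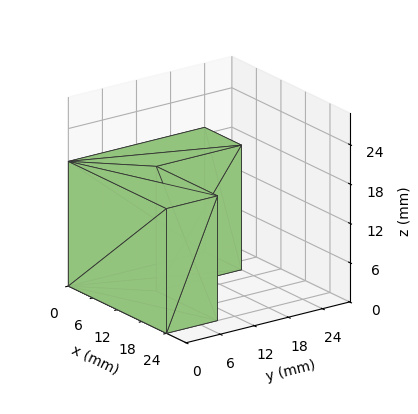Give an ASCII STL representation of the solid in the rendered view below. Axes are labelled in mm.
Reading the render: the shape is an L-shaped prism: outer 24 × 24 mm, arm thicknesses ≈ 9 mm (horizontal) and 9 mm (vertical), extruded 19 mm in z (dimensions read to the nearest mm from the axis ticks). For the STL, each face is triangulated and given an outward normal.

solid part
  facet normal 0.0000 0.0000 -1.0000
    outer loop
      vertex 24.000 9.000 0.000
      vertex 24.000 0.000 0.000
      vertex 0.000 0.000 0.000
    endloop
  endfacet
  facet normal 0.0000 0.0000 -1.0000
    outer loop
      vertex 9.000 9.000 0.000
      vertex 24.000 9.000 0.000
      vertex 0.000 0.000 0.000
    endloop
  endfacet
  facet normal 0.0000 0.0000 -1.0000
    outer loop
      vertex 9.000 24.000 0.000
      vertex 9.000 9.000 0.000
      vertex 0.000 0.000 0.000
    endloop
  endfacet
  facet normal 0.0000 0.0000 -1.0000
    outer loop
      vertex 0.000 24.000 0.000
      vertex 9.000 24.000 0.000
      vertex 0.000 0.000 0.000
    endloop
  endfacet
  facet normal 0.0000 0.0000 1.0000
    outer loop
      vertex 0.000 0.000 19.000
      vertex 24.000 0.000 19.000
      vertex 24.000 9.000 19.000
    endloop
  endfacet
  facet normal 0.0000 0.0000 1.0000
    outer loop
      vertex 0.000 0.000 19.000
      vertex 24.000 9.000 19.000
      vertex 9.000 9.000 19.000
    endloop
  endfacet
  facet normal 0.0000 0.0000 1.0000
    outer loop
      vertex 0.000 0.000 19.000
      vertex 9.000 9.000 19.000
      vertex 9.000 24.000 19.000
    endloop
  endfacet
  facet normal 0.0000 0.0000 1.0000
    outer loop
      vertex 0.000 0.000 19.000
      vertex 9.000 24.000 19.000
      vertex 0.000 24.000 19.000
    endloop
  endfacet
  facet normal 0.0000 -1.0000 0.0000
    outer loop
      vertex 0.000 0.000 0.000
      vertex 24.000 0.000 0.000
      vertex 24.000 0.000 19.000
    endloop
  endfacet
  facet normal 0.0000 -1.0000 0.0000
    outer loop
      vertex 0.000 0.000 0.000
      vertex 24.000 0.000 19.000
      vertex 0.000 0.000 19.000
    endloop
  endfacet
  facet normal 1.0000 0.0000 0.0000
    outer loop
      vertex 24.000 0.000 0.000
      vertex 24.000 9.000 0.000
      vertex 24.000 9.000 19.000
    endloop
  endfacet
  facet normal 1.0000 0.0000 0.0000
    outer loop
      vertex 24.000 0.000 0.000
      vertex 24.000 9.000 19.000
      vertex 24.000 0.000 19.000
    endloop
  endfacet
  facet normal 0.0000 1.0000 0.0000
    outer loop
      vertex 24.000 9.000 0.000
      vertex 9.000 9.000 0.000
      vertex 9.000 9.000 19.000
    endloop
  endfacet
  facet normal 0.0000 1.0000 0.0000
    outer loop
      vertex 24.000 9.000 0.000
      vertex 9.000 9.000 19.000
      vertex 24.000 9.000 19.000
    endloop
  endfacet
  facet normal 1.0000 0.0000 0.0000
    outer loop
      vertex 9.000 9.000 0.000
      vertex 9.000 24.000 0.000
      vertex 9.000 24.000 19.000
    endloop
  endfacet
  facet normal 1.0000 0.0000 0.0000
    outer loop
      vertex 9.000 9.000 0.000
      vertex 9.000 24.000 19.000
      vertex 9.000 9.000 19.000
    endloop
  endfacet
  facet normal 0.0000 1.0000 0.0000
    outer loop
      vertex 9.000 24.000 0.000
      vertex 0.000 24.000 0.000
      vertex 0.000 24.000 19.000
    endloop
  endfacet
  facet normal 0.0000 1.0000 0.0000
    outer loop
      vertex 9.000 24.000 0.000
      vertex 0.000 24.000 19.000
      vertex 9.000 24.000 19.000
    endloop
  endfacet
  facet normal -1.0000 0.0000 0.0000
    outer loop
      vertex 0.000 24.000 0.000
      vertex 0.000 0.000 0.000
      vertex 0.000 0.000 19.000
    endloop
  endfacet
  facet normal -1.0000 0.0000 0.0000
    outer loop
      vertex 0.000 24.000 0.000
      vertex 0.000 0.000 19.000
      vertex 0.000 24.000 19.000
    endloop
  endfacet
endsolid part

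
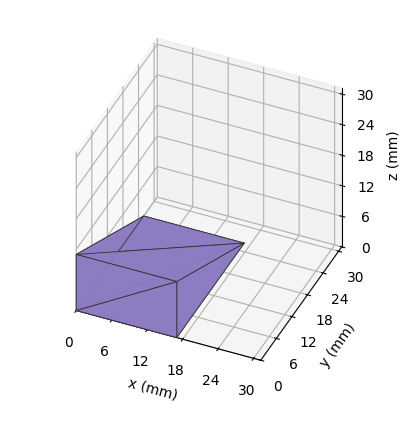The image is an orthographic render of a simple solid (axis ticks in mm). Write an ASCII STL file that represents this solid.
Reading the render: the shape is a wedge (ramp): 17 × 26 mm base, rising to 11 mm along the y=0 edge and sloping linearly to z=0 at y=26 (dimensions read to the nearest mm from the axis ticks). For the STL, each face is triangulated and given an outward normal.

solid part
  facet normal 0.0000 0.0000 -1.0000
    outer loop
      vertex 17.000 26.000 0.000
      vertex 17.000 0.000 0.000
      vertex 0.000 0.000 0.000
    endloop
  endfacet
  facet normal 0.0000 0.0000 -1.0000
    outer loop
      vertex 0.000 26.000 0.000
      vertex 17.000 26.000 0.000
      vertex 0.000 0.000 0.000
    endloop
  endfacet
  facet normal 0.0000 -1.0000 0.0000
    outer loop
      vertex 0.000 0.000 0.000
      vertex 17.000 0.000 0.000
      vertex 17.000 0.000 11.000
    endloop
  endfacet
  facet normal 0.0000 -1.0000 0.0000
    outer loop
      vertex 0.000 0.000 0.000
      vertex 17.000 0.000 11.000
      vertex 0.000 0.000 11.000
    endloop
  endfacet
  facet normal 0.0000 0.3896 0.9210
    outer loop
      vertex 0.000 0.000 11.000
      vertex 17.000 0.000 11.000
      vertex 17.000 26.000 0.000
    endloop
  endfacet
  facet normal 0.0000 0.3896 0.9210
    outer loop
      vertex 0.000 0.000 11.000
      vertex 17.000 26.000 0.000
      vertex 0.000 26.000 0.000
    endloop
  endfacet
  facet normal -1.0000 0.0000 0.0000
    outer loop
      vertex 0.000 0.000 11.000
      vertex 0.000 26.000 0.000
      vertex 0.000 0.000 0.000
    endloop
  endfacet
  facet normal 1.0000 0.0000 0.0000
    outer loop
      vertex 17.000 0.000 0.000
      vertex 17.000 26.000 0.000
      vertex 17.000 0.000 11.000
    endloop
  endfacet
endsolid part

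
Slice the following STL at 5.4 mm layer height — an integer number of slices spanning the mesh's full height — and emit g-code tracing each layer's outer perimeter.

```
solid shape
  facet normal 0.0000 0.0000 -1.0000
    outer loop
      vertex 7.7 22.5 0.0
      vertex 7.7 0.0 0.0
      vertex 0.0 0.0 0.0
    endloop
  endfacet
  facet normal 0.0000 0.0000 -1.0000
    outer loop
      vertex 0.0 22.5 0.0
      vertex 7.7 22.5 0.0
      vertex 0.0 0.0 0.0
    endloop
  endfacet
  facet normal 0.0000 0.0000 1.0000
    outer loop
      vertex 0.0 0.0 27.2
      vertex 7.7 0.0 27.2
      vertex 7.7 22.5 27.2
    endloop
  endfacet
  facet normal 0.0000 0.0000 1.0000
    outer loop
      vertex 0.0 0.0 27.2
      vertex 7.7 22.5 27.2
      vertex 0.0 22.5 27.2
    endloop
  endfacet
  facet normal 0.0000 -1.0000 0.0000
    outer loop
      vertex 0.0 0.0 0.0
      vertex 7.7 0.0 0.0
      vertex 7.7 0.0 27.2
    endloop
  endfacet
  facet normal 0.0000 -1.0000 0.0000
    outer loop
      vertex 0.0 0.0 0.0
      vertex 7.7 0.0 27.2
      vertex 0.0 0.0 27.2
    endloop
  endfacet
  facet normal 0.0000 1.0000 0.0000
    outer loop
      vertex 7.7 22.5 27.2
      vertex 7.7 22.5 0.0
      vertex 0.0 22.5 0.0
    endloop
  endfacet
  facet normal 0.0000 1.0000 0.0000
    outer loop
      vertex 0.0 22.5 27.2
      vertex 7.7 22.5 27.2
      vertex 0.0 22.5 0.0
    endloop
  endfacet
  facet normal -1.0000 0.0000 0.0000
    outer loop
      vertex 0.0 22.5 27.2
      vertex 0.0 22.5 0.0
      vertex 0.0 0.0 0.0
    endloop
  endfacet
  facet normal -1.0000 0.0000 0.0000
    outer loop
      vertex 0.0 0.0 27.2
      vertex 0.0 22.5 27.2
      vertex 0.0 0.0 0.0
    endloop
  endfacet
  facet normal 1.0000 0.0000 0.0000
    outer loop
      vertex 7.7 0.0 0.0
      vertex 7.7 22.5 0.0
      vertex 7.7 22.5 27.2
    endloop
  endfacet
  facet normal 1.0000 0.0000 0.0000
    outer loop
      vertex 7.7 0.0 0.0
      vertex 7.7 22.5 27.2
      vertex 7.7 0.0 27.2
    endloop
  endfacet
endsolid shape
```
; perimeter-only toolpath
G21 ; units = mm
G90 ; absolute positioning
G28 ; home
; layer 1
G0 Z5.4
G0 X0.0 Y0.0
G1 X7.7 Y0.0
G1 X7.7 Y22.5
G1 X0.0 Y22.5
G1 X0.0 Y0.0
; layer 2
G0 Z10.9
G0 X0.0 Y0.0
G1 X7.7 Y0.0
G1 X7.7 Y22.5
G1 X0.0 Y22.5
G1 X0.0 Y0.0
; layer 3
G0 Z16.3
G0 X0.0 Y0.0
G1 X7.7 Y0.0
G1 X7.7 Y22.5
G1 X0.0 Y22.5
G1 X0.0 Y0.0
; layer 4
G0 Z21.8
G0 X0.0 Y0.0
G1 X7.7 Y0.0
G1 X7.7 Y22.5
G1 X0.0 Y22.5
G1 X0.0 Y0.0
; layer 5
G0 Z27.2
G0 X0.0 Y0.0
G1 X7.7 Y0.0
G1 X7.7 Y22.5
G1 X0.0 Y22.5
G1 X0.0 Y0.0
M2 ; end

The solid is a rectangular box, roughly 7.7 × 22.5 mm footprint and 27.2 mm tall. Slicing at Δz = 5.4 mm — 5 equal slices spanning the solid's height, so layer i sits at z = i·h/5 — gives 5 non-empty perimeters. Each is a 4-segment closed polygon; G0 lifts to the layer z and rapids to the start vertex, then G1 traces the edges.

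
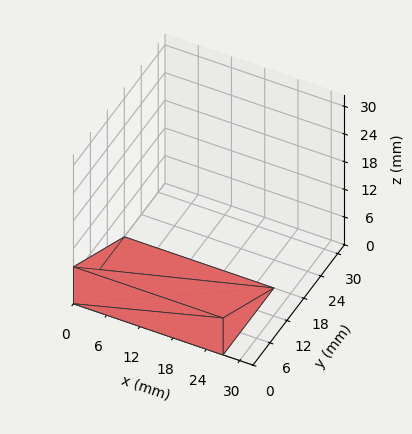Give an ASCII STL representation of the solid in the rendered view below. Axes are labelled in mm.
Reading the render: the shape is a wedge (ramp): 27 × 18 mm base, rising to 8 mm along the y=0 edge and sloping linearly to z=0 at y=18 (dimensions read to the nearest mm from the axis ticks). For the STL, each face is triangulated and given an outward normal.

solid part
  facet normal 0.0000 0.0000 -1.0000
    outer loop
      vertex 27.000 18.000 0.000
      vertex 27.000 0.000 0.000
      vertex 0.000 0.000 0.000
    endloop
  endfacet
  facet normal 0.0000 0.0000 -1.0000
    outer loop
      vertex 0.000 18.000 0.000
      vertex 27.000 18.000 0.000
      vertex 0.000 0.000 0.000
    endloop
  endfacet
  facet normal 0.0000 -1.0000 0.0000
    outer loop
      vertex 0.000 0.000 0.000
      vertex 27.000 0.000 0.000
      vertex 27.000 0.000 8.000
    endloop
  endfacet
  facet normal 0.0000 -1.0000 0.0000
    outer loop
      vertex 0.000 0.000 0.000
      vertex 27.000 0.000 8.000
      vertex 0.000 0.000 8.000
    endloop
  endfacet
  facet normal 0.0000 0.4061 0.9138
    outer loop
      vertex 0.000 0.000 8.000
      vertex 27.000 0.000 8.000
      vertex 27.000 18.000 0.000
    endloop
  endfacet
  facet normal 0.0000 0.4061 0.9138
    outer loop
      vertex 0.000 0.000 8.000
      vertex 27.000 18.000 0.000
      vertex 0.000 18.000 0.000
    endloop
  endfacet
  facet normal -1.0000 0.0000 0.0000
    outer loop
      vertex 0.000 0.000 8.000
      vertex 0.000 18.000 0.000
      vertex 0.000 0.000 0.000
    endloop
  endfacet
  facet normal 1.0000 0.0000 0.0000
    outer loop
      vertex 27.000 0.000 0.000
      vertex 27.000 18.000 0.000
      vertex 27.000 0.000 8.000
    endloop
  endfacet
endsolid part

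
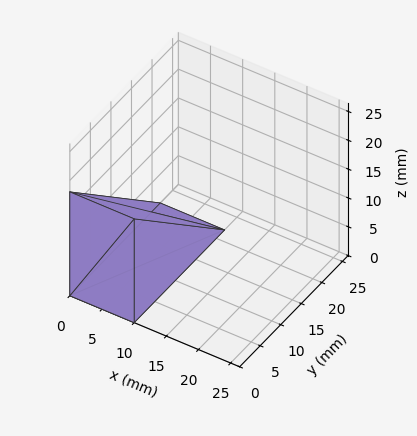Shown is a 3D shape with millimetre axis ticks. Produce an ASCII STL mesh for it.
Reading the render: the shape is a wedge (ramp): 10 × 22 mm base, rising to 18 mm along the y=0 edge and sloping linearly to z=0 at y=22 (dimensions read to the nearest mm from the axis ticks). For the STL, each face is triangulated and given an outward normal.

solid part
  facet normal 0.0000 0.0000 -1.0000
    outer loop
      vertex 10.0 22.0 0.0
      vertex 10.0 0.0 0.0
      vertex 0.0 0.0 0.0
    endloop
  endfacet
  facet normal 0.0000 0.0000 -1.0000
    outer loop
      vertex 0.0 22.0 0.0
      vertex 10.0 22.0 0.0
      vertex 0.0 0.0 0.0
    endloop
  endfacet
  facet normal 0.0000 -1.0000 0.0000
    outer loop
      vertex 0.0 0.0 0.0
      vertex 10.0 0.0 0.0
      vertex 10.0 0.0 18.0
    endloop
  endfacet
  facet normal 0.0000 -1.0000 0.0000
    outer loop
      vertex 0.0 0.0 0.0
      vertex 10.0 0.0 18.0
      vertex 0.0 0.0 18.0
    endloop
  endfacet
  facet normal 0.0000 0.6332 0.7740
    outer loop
      vertex 0.0 0.0 18.0
      vertex 10.0 0.0 18.0
      vertex 10.0 22.0 0.0
    endloop
  endfacet
  facet normal 0.0000 0.6332 0.7740
    outer loop
      vertex 0.0 0.0 18.0
      vertex 10.0 22.0 0.0
      vertex 0.0 22.0 0.0
    endloop
  endfacet
  facet normal -1.0000 0.0000 0.0000
    outer loop
      vertex 0.0 0.0 18.0
      vertex 0.0 22.0 0.0
      vertex 0.0 0.0 0.0
    endloop
  endfacet
  facet normal 1.0000 0.0000 0.0000
    outer loop
      vertex 10.0 0.0 0.0
      vertex 10.0 22.0 0.0
      vertex 10.0 0.0 18.0
    endloop
  endfacet
endsolid part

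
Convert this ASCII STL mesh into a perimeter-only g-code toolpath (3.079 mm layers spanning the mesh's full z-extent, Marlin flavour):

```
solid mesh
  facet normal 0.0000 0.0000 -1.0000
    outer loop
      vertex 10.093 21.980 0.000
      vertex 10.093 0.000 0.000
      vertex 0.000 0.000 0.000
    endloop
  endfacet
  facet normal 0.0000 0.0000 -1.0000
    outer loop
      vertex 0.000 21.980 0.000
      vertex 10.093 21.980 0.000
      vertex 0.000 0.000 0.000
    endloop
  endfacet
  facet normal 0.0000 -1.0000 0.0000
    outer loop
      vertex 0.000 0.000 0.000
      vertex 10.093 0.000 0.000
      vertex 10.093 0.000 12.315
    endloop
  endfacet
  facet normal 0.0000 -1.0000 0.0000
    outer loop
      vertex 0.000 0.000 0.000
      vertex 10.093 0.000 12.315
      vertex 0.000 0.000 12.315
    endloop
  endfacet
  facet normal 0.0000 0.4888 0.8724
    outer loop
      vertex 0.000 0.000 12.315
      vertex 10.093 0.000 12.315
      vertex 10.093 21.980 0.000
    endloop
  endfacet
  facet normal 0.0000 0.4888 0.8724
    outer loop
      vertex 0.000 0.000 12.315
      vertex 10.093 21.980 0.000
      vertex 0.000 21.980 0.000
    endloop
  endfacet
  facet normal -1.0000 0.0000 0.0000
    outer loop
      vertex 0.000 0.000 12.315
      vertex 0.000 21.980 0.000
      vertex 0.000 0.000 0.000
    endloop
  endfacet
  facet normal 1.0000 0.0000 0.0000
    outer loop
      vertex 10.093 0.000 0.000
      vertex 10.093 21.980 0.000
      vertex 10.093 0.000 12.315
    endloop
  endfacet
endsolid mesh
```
; perimeter-only toolpath
G21 ; units = mm
G90 ; absolute positioning
G28 ; home
; layer 1
G0 Z3.079
G0 X0.000 Y0.000
G1 X10.093 Y0.000
G1 X10.093 Y16.485
G1 X0.000 Y16.485
G1 X0.000 Y0.000
; layer 2
G0 Z6.157
G0 X0.000 Y0.000
G1 X10.093 Y0.000
G1 X10.093 Y10.990
G1 X0.000 Y10.990
G1 X0.000 Y0.000
; layer 3
G0 Z9.236
G0 X0.000 Y0.000
G1 X10.093 Y0.000
G1 X10.093 Y5.495
G1 X0.000 Y5.495
G1 X0.000 Y0.000
M2 ; end

The solid is a wedge (ramp): 10.1 × 22 mm base, rising to 12.3 mm along the y=0 edge and sloping linearly to z=0 at y=22. Slicing at Δz = 3.079 mm — 4 equal slices spanning the solid's height, so layer i sits at z = i·h/4 — gives 3 non-empty perimeters. Each is a 4-segment closed polygon; G0 lifts to the layer z and rapids to the start vertex, then G1 traces the edges. The cross-section shrinks linearly with z (the slice at the apex is degenerate and omitted).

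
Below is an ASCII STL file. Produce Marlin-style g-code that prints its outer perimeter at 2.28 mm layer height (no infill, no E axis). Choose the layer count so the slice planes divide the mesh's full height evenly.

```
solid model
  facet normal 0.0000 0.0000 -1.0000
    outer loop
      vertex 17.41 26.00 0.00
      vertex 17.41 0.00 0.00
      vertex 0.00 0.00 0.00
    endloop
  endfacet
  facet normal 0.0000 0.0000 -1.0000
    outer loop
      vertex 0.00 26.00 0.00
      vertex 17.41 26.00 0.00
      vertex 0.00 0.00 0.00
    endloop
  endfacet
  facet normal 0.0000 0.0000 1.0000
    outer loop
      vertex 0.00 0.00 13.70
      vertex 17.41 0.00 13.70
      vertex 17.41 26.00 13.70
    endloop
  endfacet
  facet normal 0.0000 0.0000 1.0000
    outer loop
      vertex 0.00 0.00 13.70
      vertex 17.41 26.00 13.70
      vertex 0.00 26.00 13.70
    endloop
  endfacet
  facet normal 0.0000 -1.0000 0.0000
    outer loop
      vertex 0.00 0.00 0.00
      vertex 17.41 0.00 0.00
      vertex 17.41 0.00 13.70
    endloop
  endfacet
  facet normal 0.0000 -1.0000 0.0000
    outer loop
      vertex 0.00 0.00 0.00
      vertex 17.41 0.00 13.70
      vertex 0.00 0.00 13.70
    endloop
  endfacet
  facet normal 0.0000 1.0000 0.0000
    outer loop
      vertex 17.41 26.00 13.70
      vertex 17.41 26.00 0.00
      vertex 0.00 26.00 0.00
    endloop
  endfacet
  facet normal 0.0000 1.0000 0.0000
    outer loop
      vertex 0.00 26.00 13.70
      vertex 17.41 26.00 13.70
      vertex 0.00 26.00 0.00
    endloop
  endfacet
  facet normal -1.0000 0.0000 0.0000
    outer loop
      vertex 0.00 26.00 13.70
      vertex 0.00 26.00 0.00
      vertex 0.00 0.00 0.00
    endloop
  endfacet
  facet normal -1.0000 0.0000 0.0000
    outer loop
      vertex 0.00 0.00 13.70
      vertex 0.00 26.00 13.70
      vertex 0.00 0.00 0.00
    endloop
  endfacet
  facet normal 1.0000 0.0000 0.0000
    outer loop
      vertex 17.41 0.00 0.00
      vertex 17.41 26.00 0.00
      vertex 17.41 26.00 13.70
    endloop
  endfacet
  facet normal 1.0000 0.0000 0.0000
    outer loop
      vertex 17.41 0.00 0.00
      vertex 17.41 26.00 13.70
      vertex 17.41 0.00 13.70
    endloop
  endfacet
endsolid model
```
; perimeter-only toolpath
G21 ; units = mm
G90 ; absolute positioning
G28 ; home
; layer 1
G0 Z2.28
G0 X0.00 Y0.00
G1 X17.41 Y0.00
G1 X17.41 Y26.00
G1 X0.00 Y26.00
G1 X0.00 Y0.00
; layer 2
G0 Z4.57
G0 X0.00 Y0.00
G1 X17.41 Y0.00
G1 X17.41 Y26.00
G1 X0.00 Y26.00
G1 X0.00 Y0.00
; layer 3
G0 Z6.85
G0 X0.00 Y0.00
G1 X17.41 Y0.00
G1 X17.41 Y26.00
G1 X0.00 Y26.00
G1 X0.00 Y0.00
; layer 4
G0 Z9.13
G0 X0.00 Y0.00
G1 X17.41 Y0.00
G1 X17.41 Y26.00
G1 X0.00 Y26.00
G1 X0.00 Y0.00
; layer 5
G0 Z11.42
G0 X0.00 Y0.00
G1 X17.41 Y0.00
G1 X17.41 Y26.00
G1 X0.00 Y26.00
G1 X0.00 Y0.00
; layer 6
G0 Z13.70
G0 X0.00 Y0.00
G1 X17.41 Y0.00
G1 X17.41 Y26.00
G1 X0.00 Y26.00
G1 X0.00 Y0.00
M2 ; end

The solid is a rectangular box, roughly 17.4 × 26 mm footprint and 13.7 mm tall. Slicing at Δz = 2.28 mm — 6 equal slices spanning the solid's height, so layer i sits at z = i·h/6 — gives 6 non-empty perimeters. Each is a 4-segment closed polygon; G0 lifts to the layer z and rapids to the start vertex, then G1 traces the edges.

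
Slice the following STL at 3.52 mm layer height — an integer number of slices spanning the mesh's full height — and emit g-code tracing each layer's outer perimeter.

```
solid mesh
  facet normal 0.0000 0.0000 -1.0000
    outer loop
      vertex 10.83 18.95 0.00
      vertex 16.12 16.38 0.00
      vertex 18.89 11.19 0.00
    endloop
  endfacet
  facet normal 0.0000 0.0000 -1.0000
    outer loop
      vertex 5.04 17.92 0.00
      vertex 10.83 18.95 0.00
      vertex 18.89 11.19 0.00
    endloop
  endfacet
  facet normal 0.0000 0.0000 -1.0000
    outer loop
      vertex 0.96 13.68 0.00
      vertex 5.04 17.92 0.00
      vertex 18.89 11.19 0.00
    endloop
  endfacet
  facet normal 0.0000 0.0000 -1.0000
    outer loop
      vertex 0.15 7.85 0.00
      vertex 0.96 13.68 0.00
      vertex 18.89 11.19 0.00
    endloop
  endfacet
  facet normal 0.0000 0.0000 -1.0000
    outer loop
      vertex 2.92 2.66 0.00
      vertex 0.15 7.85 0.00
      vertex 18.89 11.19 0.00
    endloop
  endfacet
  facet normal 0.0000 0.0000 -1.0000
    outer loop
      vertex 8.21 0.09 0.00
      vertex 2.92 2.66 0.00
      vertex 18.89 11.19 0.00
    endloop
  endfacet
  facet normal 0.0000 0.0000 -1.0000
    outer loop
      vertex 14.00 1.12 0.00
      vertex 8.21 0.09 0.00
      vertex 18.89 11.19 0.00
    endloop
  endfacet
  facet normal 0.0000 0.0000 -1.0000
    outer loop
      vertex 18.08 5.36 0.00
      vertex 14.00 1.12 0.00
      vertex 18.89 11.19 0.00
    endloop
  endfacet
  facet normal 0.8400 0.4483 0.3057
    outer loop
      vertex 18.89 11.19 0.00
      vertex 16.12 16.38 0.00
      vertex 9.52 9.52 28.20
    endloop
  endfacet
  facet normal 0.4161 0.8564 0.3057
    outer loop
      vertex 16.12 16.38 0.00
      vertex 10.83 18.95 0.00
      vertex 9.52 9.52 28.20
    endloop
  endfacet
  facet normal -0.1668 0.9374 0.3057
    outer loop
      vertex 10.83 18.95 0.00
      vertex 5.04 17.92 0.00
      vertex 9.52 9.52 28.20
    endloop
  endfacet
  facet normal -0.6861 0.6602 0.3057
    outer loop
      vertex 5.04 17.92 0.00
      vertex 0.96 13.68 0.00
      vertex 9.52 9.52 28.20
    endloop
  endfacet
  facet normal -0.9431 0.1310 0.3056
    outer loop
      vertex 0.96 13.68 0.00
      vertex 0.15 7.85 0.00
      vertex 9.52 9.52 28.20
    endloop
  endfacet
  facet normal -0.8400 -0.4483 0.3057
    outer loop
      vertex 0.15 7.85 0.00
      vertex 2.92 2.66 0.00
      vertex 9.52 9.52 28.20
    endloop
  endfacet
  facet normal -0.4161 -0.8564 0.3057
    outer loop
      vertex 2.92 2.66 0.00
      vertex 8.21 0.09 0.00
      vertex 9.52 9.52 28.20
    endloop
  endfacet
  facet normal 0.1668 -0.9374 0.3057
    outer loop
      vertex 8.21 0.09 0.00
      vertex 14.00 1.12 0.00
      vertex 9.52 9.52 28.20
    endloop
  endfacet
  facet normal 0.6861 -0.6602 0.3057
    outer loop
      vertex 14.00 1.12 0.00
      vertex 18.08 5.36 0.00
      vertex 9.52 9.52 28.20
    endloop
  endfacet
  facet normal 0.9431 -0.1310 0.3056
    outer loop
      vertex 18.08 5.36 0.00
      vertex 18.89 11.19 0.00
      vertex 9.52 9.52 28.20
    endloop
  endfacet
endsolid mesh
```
; perimeter-only toolpath
G21 ; units = mm
G90 ; absolute positioning
G28 ; home
; layer 1
G0 Z3.52
G0 X17.72 Y10.98
G1 X15.29 Y15.52
G1 X10.67 Y17.77
G1 X5.60 Y16.87
G1 X2.03 Y13.16
G1 X1.32 Y8.06
G1 X3.74 Y3.52
G1 X8.37 Y1.27
G1 X13.44 Y2.17
G1 X17.01 Y5.88
G1 X17.72 Y10.98
; layer 2
G0 Z7.05
G0 X16.55 Y10.77
G1 X14.47 Y14.66
G1 X10.50 Y16.59
G1 X6.16 Y15.82
G1 X3.10 Y12.64
G1 X2.49 Y8.27
G1 X4.57 Y4.38
G1 X8.54 Y2.45
G1 X12.88 Y3.22
G1 X15.94 Y6.40
G1 X16.55 Y10.77
; layer 3
G0 Z10.57
G0 X15.38 Y10.56
G1 X13.65 Y13.81
G1 X10.34 Y15.41
G1 X6.72 Y14.77
G1 X4.17 Y12.12
G1 X3.66 Y8.48
G1 X5.39 Y5.23
G1 X8.70 Y3.63
G1 X12.32 Y4.27
G1 X14.87 Y6.92
G1 X15.38 Y10.56
; layer 4
G0 Z14.10
G0 X14.21 Y10.36
G1 X12.82 Y12.95
G1 X10.18 Y14.23
G1 X7.28 Y13.72
G1 X5.24 Y11.60
G1 X4.83 Y8.68
G1 X6.22 Y6.09
G1 X8.87 Y4.80
G1 X11.76 Y5.32
G1 X13.80 Y7.44
G1 X14.21 Y10.36
; layer 5
G0 Z17.62
G0 X13.03 Y10.15
G1 X11.99 Y12.09
G1 X10.01 Y13.06
G1 X7.84 Y12.67
G1 X6.31 Y11.08
G1 X6.01 Y8.89
G1 X7.04 Y6.95
G1 X9.03 Y5.98
G1 X11.20 Y6.37
G1 X12.73 Y7.96
G1 X13.03 Y10.15
; layer 6
G0 Z21.15
G0 X11.86 Y9.94
G1 X11.17 Y11.23
G1 X9.85 Y11.88
G1 X8.40 Y11.62
G1 X7.38 Y10.56
G1 X7.18 Y9.10
G1 X7.87 Y7.80
G1 X9.19 Y7.16
G1 X10.64 Y7.42
G1 X11.66 Y8.48
G1 X11.86 Y9.94
; layer 7
G0 Z24.68
G0 X10.69 Y9.73
G1 X10.35 Y10.38
G1 X9.68 Y10.70
G1 X8.96 Y10.57
G1 X8.45 Y10.04
G1 X8.35 Y9.31
G1 X8.70 Y8.66
G1 X9.36 Y8.34
G1 X10.08 Y8.47
G1 X10.59 Y9.00
G1 X10.69 Y9.73
M2 ; end

The solid is a regular 10-sided pyramid, base circumscribed radius ≈ 9.52 mm, apex at z ≈ 28.2 mm. Slicing at Δz = 3.52 mm — 8 equal slices spanning the solid's height, so layer i sits at z = i·h/8 — gives 7 non-empty perimeters. Each is a 10-segment closed polygon; G0 lifts to the layer z and rapids to the start vertex, then G1 traces the edges. The cross-section shrinks linearly with z (the slice at the apex is degenerate and omitted).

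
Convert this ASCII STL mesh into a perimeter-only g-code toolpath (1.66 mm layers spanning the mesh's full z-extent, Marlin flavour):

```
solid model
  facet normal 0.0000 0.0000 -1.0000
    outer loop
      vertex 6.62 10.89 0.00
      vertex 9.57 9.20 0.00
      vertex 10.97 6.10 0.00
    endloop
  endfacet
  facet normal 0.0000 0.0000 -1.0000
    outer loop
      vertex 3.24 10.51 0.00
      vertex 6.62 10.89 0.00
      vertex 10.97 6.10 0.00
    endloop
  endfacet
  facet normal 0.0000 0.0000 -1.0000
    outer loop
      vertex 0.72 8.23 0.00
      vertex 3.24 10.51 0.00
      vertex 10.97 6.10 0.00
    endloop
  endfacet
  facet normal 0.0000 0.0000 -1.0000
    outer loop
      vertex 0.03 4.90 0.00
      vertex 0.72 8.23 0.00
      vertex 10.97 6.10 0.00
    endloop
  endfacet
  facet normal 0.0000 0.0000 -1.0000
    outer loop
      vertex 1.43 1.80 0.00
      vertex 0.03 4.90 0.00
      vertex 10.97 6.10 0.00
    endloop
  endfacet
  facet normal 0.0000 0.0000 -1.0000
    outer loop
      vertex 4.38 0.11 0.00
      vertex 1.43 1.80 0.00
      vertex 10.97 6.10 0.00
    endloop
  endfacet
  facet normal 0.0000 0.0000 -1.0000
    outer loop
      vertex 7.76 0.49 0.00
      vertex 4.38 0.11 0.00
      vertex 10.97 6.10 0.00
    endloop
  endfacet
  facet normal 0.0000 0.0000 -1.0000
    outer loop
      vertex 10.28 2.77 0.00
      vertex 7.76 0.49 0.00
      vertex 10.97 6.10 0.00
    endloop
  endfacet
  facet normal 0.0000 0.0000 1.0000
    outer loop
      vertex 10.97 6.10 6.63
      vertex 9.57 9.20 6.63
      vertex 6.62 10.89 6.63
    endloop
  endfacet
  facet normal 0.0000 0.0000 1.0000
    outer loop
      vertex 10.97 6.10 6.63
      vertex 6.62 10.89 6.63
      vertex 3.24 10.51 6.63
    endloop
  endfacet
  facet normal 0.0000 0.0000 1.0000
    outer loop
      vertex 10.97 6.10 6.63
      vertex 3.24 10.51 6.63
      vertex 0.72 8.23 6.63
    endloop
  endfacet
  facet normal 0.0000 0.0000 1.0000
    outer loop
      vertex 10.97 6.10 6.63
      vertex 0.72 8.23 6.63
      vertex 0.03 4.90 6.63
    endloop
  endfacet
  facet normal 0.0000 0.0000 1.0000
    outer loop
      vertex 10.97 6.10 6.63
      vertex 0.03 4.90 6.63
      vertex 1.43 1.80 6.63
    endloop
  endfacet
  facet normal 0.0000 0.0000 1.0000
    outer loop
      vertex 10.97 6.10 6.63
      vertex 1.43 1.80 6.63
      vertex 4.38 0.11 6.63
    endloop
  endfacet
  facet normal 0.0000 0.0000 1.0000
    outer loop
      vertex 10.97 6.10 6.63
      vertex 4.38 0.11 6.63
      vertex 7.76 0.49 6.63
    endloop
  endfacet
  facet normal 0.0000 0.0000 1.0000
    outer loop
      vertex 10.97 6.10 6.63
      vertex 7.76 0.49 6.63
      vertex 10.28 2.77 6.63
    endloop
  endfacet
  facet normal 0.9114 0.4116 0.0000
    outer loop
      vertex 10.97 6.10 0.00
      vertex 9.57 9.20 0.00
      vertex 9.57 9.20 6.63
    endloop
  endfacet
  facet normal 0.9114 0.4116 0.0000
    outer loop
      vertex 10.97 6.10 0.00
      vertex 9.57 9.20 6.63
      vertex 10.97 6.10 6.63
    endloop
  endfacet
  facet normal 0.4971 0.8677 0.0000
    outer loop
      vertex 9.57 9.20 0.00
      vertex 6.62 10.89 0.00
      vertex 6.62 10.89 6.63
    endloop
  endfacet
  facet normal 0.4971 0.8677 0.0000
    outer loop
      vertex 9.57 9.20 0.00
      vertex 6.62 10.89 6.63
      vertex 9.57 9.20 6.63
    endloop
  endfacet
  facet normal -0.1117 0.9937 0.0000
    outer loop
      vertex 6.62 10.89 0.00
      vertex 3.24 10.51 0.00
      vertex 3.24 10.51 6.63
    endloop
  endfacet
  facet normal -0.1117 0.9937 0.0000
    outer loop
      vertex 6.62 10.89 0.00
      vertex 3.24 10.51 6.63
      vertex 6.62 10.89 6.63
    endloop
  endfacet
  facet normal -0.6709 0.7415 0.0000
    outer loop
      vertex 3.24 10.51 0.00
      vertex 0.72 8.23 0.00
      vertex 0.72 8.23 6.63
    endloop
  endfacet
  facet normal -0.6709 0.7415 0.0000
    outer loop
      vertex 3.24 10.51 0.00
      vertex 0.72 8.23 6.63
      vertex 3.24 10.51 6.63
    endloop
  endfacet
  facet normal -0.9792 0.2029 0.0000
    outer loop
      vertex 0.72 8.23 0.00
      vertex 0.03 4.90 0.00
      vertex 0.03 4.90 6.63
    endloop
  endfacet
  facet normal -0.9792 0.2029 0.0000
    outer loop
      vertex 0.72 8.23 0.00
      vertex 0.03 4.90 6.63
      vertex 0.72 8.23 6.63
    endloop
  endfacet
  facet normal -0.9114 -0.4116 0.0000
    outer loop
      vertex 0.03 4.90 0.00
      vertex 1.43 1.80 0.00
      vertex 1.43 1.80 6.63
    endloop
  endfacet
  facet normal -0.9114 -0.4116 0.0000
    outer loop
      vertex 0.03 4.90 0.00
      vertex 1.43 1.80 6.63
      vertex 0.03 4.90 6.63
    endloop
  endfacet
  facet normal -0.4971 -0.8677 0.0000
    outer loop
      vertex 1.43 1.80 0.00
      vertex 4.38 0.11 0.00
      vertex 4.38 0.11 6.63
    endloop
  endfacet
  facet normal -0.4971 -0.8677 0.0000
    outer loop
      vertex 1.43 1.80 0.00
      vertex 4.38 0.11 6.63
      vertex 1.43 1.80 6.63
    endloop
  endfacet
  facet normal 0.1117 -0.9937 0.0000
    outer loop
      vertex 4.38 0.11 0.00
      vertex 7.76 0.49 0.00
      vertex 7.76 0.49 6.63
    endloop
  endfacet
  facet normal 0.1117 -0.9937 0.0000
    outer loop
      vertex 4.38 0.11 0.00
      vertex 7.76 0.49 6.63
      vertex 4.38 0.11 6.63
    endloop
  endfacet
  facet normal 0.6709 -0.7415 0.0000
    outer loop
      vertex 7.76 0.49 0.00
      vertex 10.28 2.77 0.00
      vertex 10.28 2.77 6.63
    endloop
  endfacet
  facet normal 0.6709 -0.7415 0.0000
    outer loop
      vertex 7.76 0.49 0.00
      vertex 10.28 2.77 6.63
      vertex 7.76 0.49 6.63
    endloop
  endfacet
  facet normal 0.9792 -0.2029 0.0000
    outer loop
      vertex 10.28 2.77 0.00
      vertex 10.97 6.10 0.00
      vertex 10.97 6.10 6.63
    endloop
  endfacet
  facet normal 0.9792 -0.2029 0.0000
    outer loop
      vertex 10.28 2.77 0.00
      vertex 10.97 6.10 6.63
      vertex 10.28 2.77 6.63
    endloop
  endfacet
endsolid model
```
; perimeter-only toolpath
G21 ; units = mm
G90 ; absolute positioning
G28 ; home
; layer 1
G0 Z1.66
G0 X10.97 Y6.10
G1 X9.57 Y9.20
G1 X6.62 Y10.89
G1 X3.24 Y10.51
G1 X0.72 Y8.23
G1 X0.03 Y4.90
G1 X1.43 Y1.80
G1 X4.38 Y0.11
G1 X7.76 Y0.49
G1 X10.28 Y2.77
G1 X10.97 Y6.10
; layer 2
G0 Z3.31
G0 X10.97 Y6.10
G1 X9.57 Y9.20
G1 X6.62 Y10.89
G1 X3.24 Y10.51
G1 X0.72 Y8.23
G1 X0.03 Y4.90
G1 X1.43 Y1.80
G1 X4.38 Y0.11
G1 X7.76 Y0.49
G1 X10.28 Y2.77
G1 X10.97 Y6.10
; layer 3
G0 Z4.97
G0 X10.97 Y6.10
G1 X9.57 Y9.20
G1 X6.62 Y10.89
G1 X3.24 Y10.51
G1 X0.72 Y8.23
G1 X0.03 Y4.90
G1 X1.43 Y1.80
G1 X4.38 Y0.11
G1 X7.76 Y0.49
G1 X10.28 Y2.77
G1 X10.97 Y6.10
; layer 4
G0 Z6.63
G0 X10.97 Y6.10
G1 X9.57 Y9.20
G1 X6.62 Y10.89
G1 X3.24 Y10.51
G1 X0.72 Y8.23
G1 X0.03 Y4.90
G1 X1.43 Y1.80
G1 X4.38 Y0.11
G1 X7.76 Y0.49
G1 X10.28 Y2.77
G1 X10.97 Y6.10
M2 ; end

The solid is a regular 10-sided prism (a cylinder approximated with 10 flat sides), circumscribed radius ≈ 5.5 mm, height ≈ 6.63 mm. Slicing at Δz = 1.66 mm — 4 equal slices spanning the solid's height, so layer i sits at z = i·h/4 — gives 4 non-empty perimeters. Each is a 10-segment closed polygon; G0 lifts to the layer z and rapids to the start vertex, then G1 traces the edges.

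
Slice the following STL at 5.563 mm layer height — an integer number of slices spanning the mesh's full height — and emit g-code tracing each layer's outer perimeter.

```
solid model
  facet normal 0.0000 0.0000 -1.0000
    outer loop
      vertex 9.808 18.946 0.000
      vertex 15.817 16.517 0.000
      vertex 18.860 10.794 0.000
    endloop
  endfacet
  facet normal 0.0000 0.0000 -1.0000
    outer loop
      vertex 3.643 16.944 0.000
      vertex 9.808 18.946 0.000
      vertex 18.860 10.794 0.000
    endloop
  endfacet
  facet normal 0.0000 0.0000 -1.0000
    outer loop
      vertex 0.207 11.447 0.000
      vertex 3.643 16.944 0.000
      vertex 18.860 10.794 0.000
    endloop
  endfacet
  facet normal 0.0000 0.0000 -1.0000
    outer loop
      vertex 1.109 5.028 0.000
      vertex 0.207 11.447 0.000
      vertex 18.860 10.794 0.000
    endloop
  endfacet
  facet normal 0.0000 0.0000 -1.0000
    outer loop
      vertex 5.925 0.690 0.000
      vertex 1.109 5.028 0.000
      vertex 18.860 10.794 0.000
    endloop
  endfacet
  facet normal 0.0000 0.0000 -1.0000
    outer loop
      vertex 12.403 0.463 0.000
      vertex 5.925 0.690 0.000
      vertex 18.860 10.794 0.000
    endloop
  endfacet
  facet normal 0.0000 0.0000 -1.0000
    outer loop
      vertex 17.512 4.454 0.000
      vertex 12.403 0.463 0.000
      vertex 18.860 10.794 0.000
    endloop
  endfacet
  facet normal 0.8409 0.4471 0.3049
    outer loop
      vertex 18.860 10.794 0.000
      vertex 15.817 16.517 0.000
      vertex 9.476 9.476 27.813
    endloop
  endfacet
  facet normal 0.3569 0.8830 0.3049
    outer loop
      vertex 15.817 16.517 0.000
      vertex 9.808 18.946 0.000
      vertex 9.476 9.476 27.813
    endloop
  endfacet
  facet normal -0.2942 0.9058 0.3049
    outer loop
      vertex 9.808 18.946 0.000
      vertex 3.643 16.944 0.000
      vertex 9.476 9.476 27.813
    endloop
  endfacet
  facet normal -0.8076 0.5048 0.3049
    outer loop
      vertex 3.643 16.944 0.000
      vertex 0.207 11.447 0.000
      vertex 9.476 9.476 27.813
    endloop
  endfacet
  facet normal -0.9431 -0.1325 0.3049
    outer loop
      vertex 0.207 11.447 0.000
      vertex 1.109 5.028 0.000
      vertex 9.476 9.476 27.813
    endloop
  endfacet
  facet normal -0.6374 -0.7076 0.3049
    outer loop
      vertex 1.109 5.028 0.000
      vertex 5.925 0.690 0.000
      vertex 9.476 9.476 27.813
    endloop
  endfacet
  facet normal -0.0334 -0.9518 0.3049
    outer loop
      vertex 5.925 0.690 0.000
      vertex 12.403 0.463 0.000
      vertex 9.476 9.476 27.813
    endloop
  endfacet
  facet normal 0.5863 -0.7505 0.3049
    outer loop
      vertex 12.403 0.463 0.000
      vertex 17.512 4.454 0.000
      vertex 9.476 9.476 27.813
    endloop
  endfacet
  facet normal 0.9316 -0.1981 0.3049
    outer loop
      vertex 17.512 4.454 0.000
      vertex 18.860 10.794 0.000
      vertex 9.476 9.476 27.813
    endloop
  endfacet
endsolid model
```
; perimeter-only toolpath
G21 ; units = mm
G90 ; absolute positioning
G28 ; home
; layer 1
G0 Z5.563
G0 X16.983 Y10.530
G1 X14.549 Y15.109
G1 X9.742 Y17.052
G1 X4.810 Y15.450
G1 X2.061 Y11.053
G1 X2.782 Y5.918
G1 X6.635 Y2.447
G1 X11.818 Y2.266
G1 X15.905 Y5.458
G1 X16.983 Y10.530
; layer 2
G0 Z11.125
G0 X15.106 Y10.267
G1 X13.281 Y13.701
G1 X9.675 Y15.158
G1 X5.976 Y13.957
G1 X3.915 Y10.659
G1 X4.456 Y6.807
G1 X7.345 Y4.204
G1 X11.232 Y4.068
G1 X14.298 Y6.463
G1 X15.106 Y10.267
; layer 3
G0 Z16.688
G0 X13.230 Y10.003
G1 X12.012 Y12.292
G1 X9.609 Y13.264
G1 X7.143 Y12.463
G1 X5.768 Y10.264
G1 X6.129 Y7.697
G1 X8.056 Y5.962
G1 X10.647 Y5.871
G1 X12.690 Y7.467
G1 X13.230 Y10.003
; layer 4
G0 Z22.250
G0 X11.353 Y9.740
G1 X10.744 Y10.884
G1 X9.542 Y11.370
G1 X8.309 Y10.970
G1 X7.622 Y9.870
G1 X7.803 Y8.586
G1 X8.766 Y7.719
G1 X10.061 Y7.673
G1 X11.083 Y8.472
G1 X11.353 Y9.740
M2 ; end

The solid is a regular 9-sided pyramid, base circumscribed radius ≈ 9.48 mm, apex at z ≈ 27.8 mm. Slicing at Δz = 5.563 mm — 5 equal slices spanning the solid's height, so layer i sits at z = i·h/5 — gives 4 non-empty perimeters. Each is a 9-segment closed polygon; G0 lifts to the layer z and rapids to the start vertex, then G1 traces the edges. The cross-section shrinks linearly with z (the slice at the apex is degenerate and omitted).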